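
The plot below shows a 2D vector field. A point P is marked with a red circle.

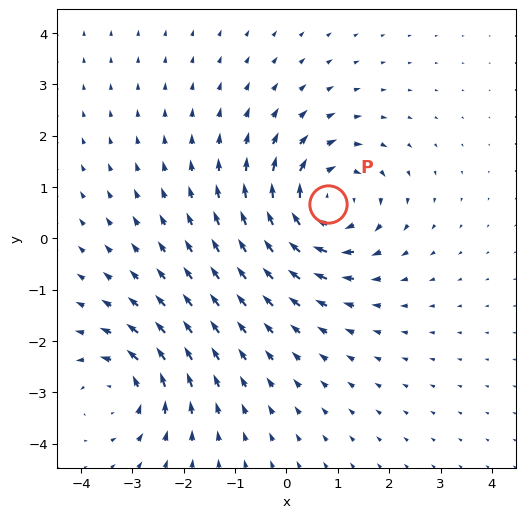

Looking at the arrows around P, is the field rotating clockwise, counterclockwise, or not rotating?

clockwise

Near P at (0.8, 0.7) the arrows circulate clockwise. The curl (z-component) there is about -4; negative curl means clockwise rotation.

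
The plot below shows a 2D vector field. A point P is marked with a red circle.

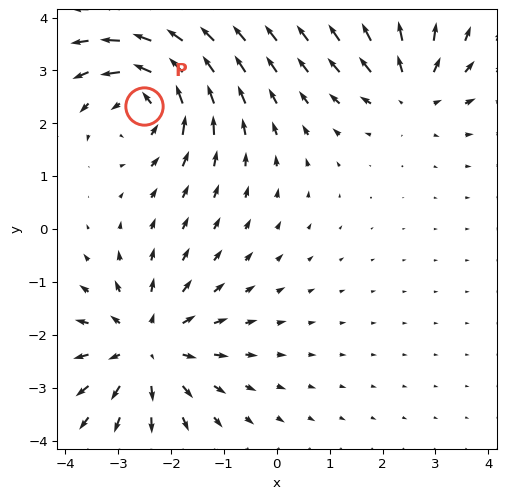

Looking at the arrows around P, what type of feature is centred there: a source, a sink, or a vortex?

At P (-2.5, 2.3) the arrows circulate counterclockwise. Divergence ≈0, curl about +5 — near-zero divergence with nonzero curl is a vortex.

vortex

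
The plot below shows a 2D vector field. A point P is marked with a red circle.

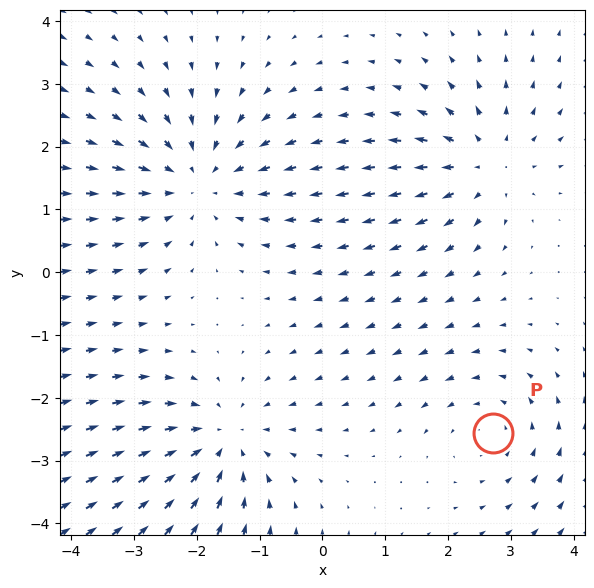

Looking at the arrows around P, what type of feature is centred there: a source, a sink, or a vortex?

vortex

At P (2.7, -2.6) the arrows circulate counterclockwise. Divergence ≈0, curl about +2 — near-zero divergence with nonzero curl is a vortex.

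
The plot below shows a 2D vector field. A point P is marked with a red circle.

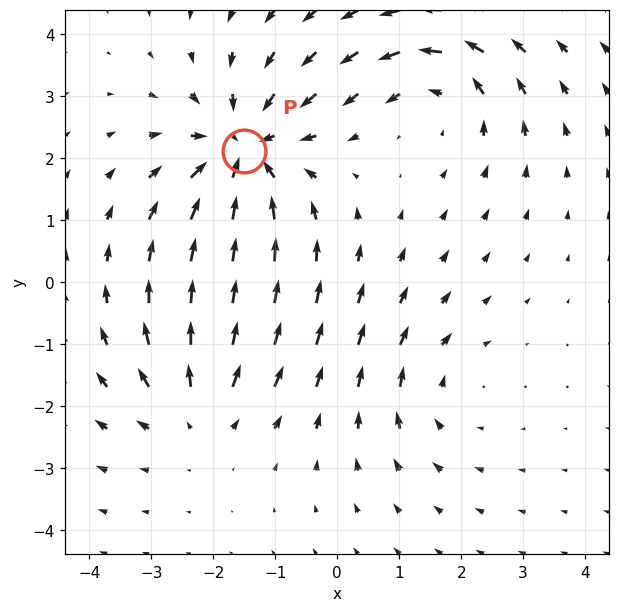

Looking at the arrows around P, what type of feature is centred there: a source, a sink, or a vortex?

sink

At P (-1.5, 2.1) the arrows converge inward. Divergence about -5, curl ≈0 — negative divergence with near-zero curl is a sink.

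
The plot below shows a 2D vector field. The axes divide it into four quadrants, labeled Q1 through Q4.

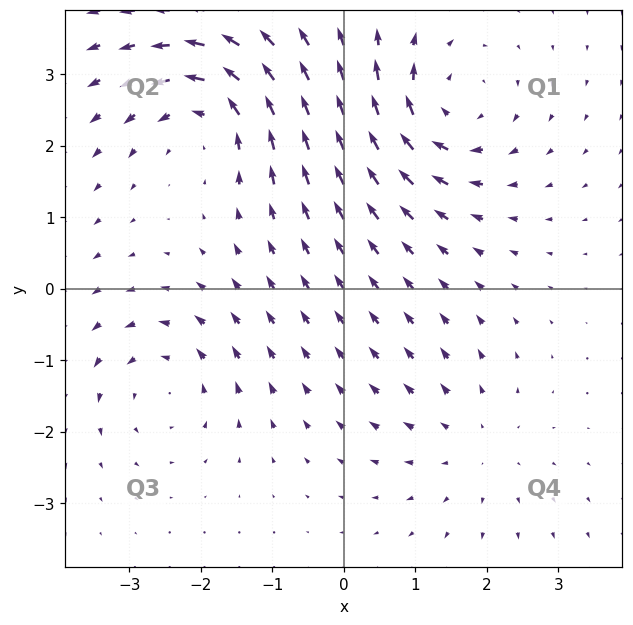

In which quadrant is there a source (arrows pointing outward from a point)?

The source sits at approximately (1.8, -2.2), which lies in quadrant Q4. The divergence there is about +3, positive as expected for a source.

Q4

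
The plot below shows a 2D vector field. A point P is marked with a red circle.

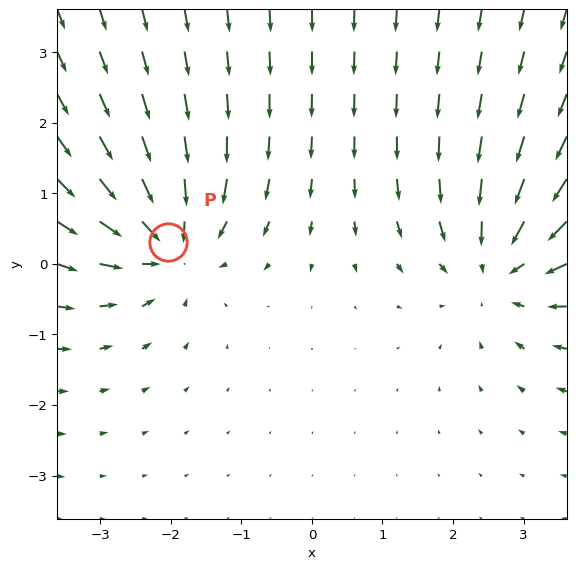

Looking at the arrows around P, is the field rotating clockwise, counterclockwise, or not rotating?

Near P at (-2.0, 0.3) the arrows show no circulation. The curl there is ≈0.

not rotating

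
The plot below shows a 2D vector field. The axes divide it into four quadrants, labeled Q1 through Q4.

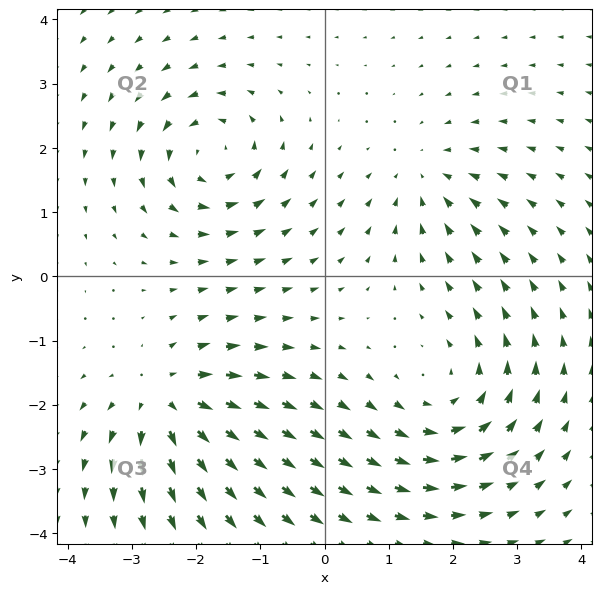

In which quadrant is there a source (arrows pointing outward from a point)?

The source sits at approximately (-2.5, -1.9), which lies in quadrant Q3. The divergence there is about +5, positive as expected for a source.

Q3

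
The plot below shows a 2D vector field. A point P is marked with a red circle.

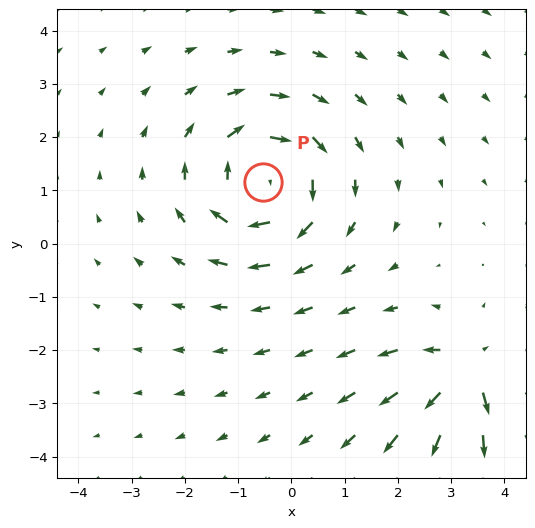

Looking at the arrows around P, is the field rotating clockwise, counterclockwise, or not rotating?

clockwise

Near P at (-0.5, 1.2) the arrows circulate clockwise. The curl (z-component) there is about -5; negative curl means clockwise rotation.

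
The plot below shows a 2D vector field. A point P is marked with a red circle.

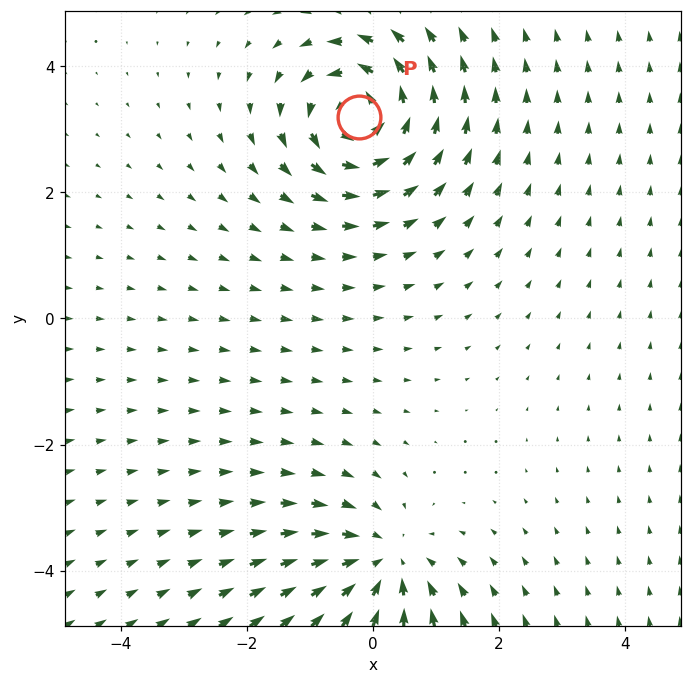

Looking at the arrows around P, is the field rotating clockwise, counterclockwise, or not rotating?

Near P at (-0.2, 3.2) the arrows circulate counterclockwise. The curl (z-component) there is about +5; positive curl means counterclockwise rotation.

counterclockwise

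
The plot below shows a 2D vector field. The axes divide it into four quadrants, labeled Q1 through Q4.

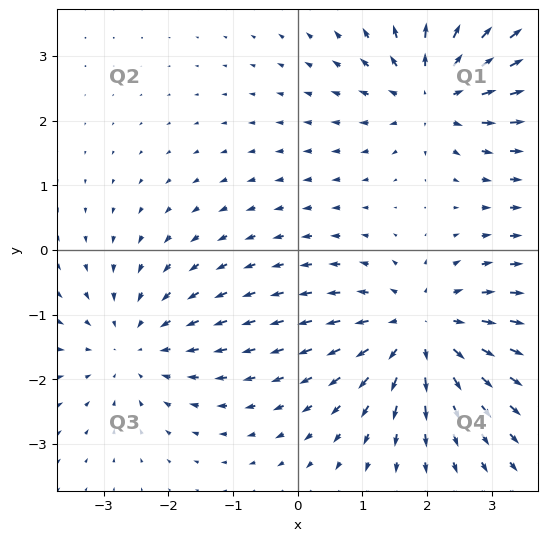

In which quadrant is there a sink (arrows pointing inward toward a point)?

The sink sits at approximately (-2.5, -1.5), which lies in quadrant Q3. The divergence there is about -3, negative as expected for a sink.

Q3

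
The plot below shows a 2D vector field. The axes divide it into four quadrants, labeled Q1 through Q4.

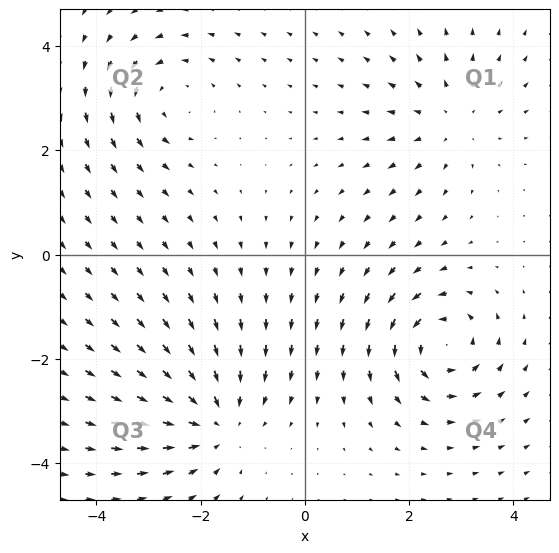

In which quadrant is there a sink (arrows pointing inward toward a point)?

Q3

The sink sits at approximately (-1.7, -3.2), which lies in quadrant Q3. The divergence there is about -5, negative as expected for a sink.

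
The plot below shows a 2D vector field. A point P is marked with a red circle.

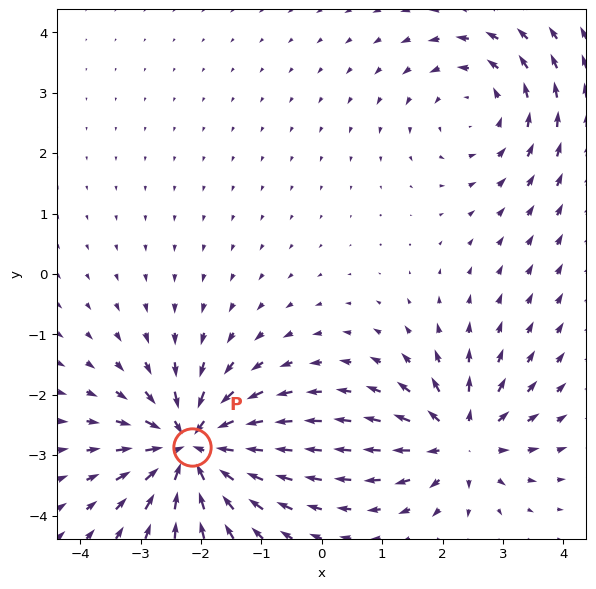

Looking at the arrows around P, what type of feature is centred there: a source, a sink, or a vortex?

At P (-2.2, -2.9) the arrows converge inward. Divergence about -7, curl ≈0 — negative divergence with near-zero curl is a sink.

sink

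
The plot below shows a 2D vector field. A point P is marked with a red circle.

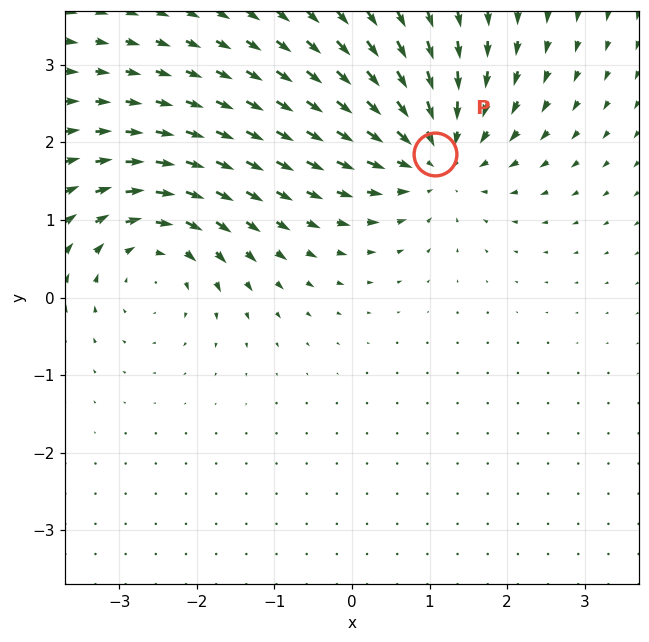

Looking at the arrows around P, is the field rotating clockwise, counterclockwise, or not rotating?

Near P at (1.1, 1.8) the arrows show no circulation. The curl there is ≈0.

not rotating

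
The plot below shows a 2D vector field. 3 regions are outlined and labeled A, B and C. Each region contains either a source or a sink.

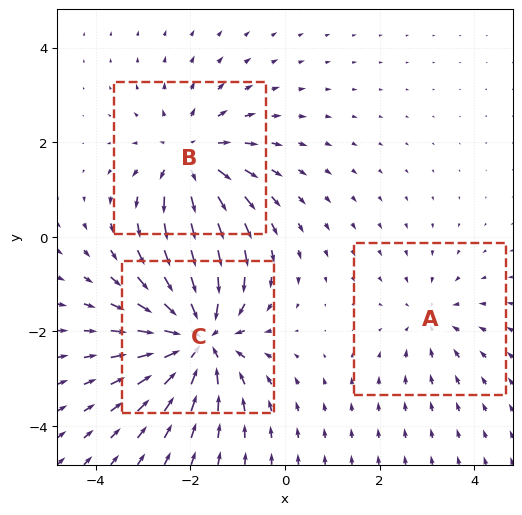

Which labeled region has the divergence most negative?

Divergence at each region's feature centre — A: about -2, B: about +3, C: about -5. Region C is most negative.

C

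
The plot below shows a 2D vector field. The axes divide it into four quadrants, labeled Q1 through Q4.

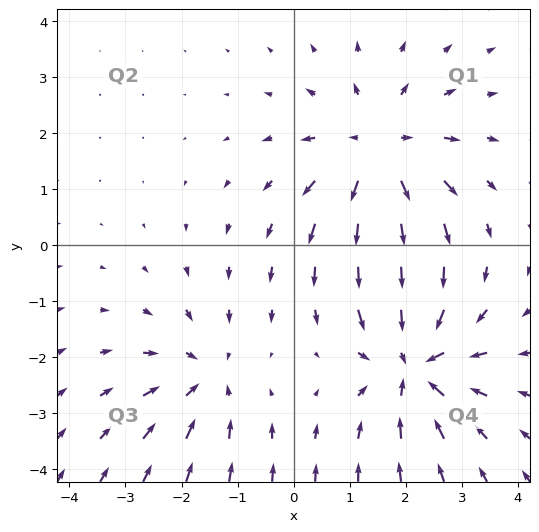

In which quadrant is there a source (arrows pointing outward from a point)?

The source sits at approximately (1.5, 1.7), which lies in quadrant Q1. The divergence there is about +4, positive as expected for a source.

Q1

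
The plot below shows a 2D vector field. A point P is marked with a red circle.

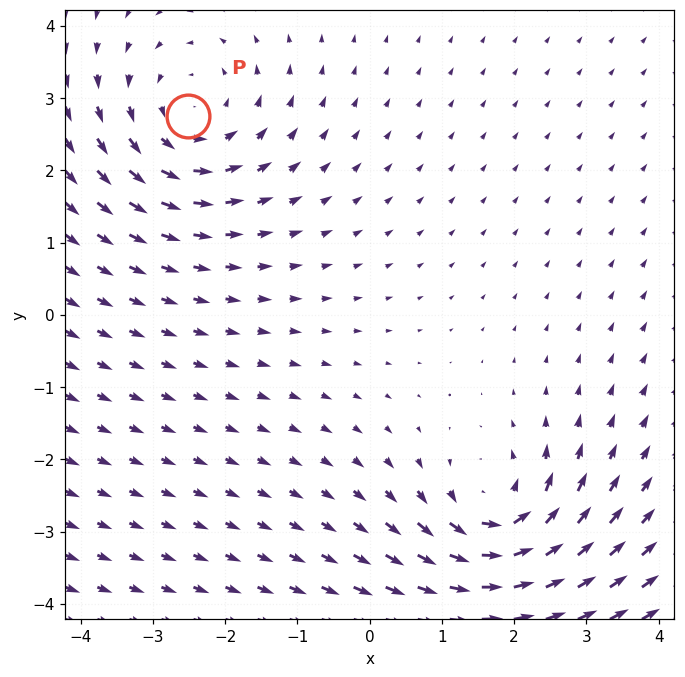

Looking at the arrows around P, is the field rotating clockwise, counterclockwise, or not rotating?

counterclockwise

Near P at (-2.5, 2.8) the arrows circulate counterclockwise. The curl (z-component) there is about +4; positive curl means counterclockwise rotation.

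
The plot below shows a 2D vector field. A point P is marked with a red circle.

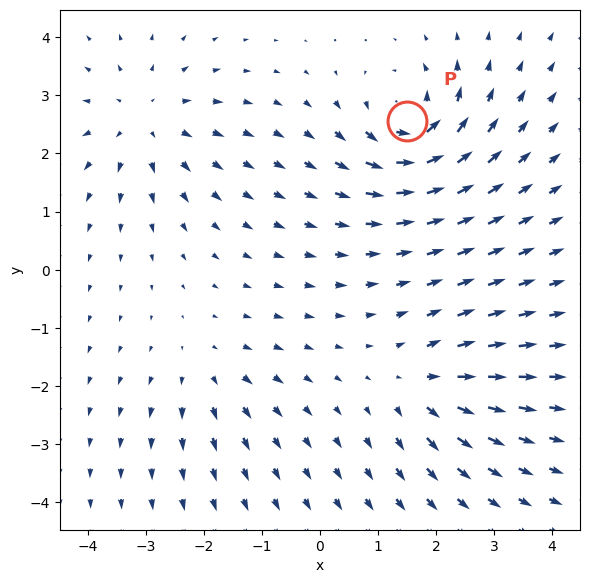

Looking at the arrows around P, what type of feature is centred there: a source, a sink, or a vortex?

vortex

At P (1.5, 2.6) the arrows circulate counterclockwise. Divergence ≈0, curl about +7 — near-zero divergence with nonzero curl is a vortex.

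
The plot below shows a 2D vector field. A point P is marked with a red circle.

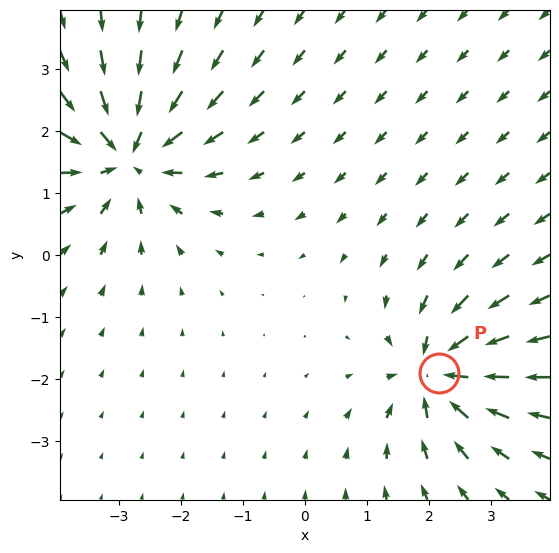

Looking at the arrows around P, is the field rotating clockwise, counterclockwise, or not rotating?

Near P at (2.2, -1.9) the arrows show no circulation. The curl there is ≈0.

not rotating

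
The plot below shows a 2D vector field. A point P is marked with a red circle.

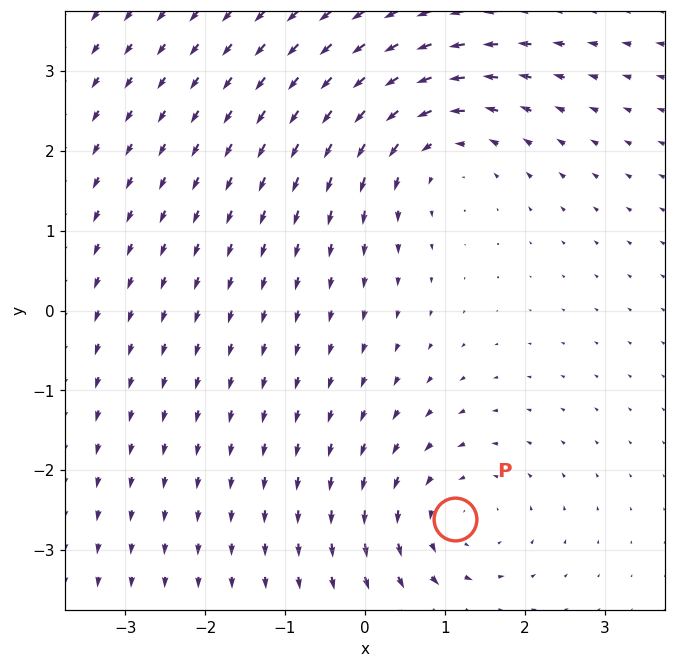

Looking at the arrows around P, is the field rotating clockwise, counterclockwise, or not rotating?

counterclockwise

Near P at (1.1, -2.6) the arrows circulate counterclockwise. The curl (z-component) there is about +2; positive curl means counterclockwise rotation.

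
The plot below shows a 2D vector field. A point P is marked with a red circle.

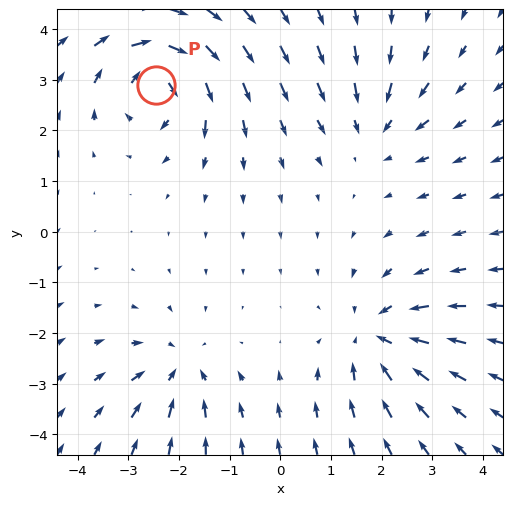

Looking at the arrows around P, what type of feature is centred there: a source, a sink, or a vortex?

At P (-2.5, 2.9) the arrows circulate clockwise. Divergence ≈0, curl about -6 — near-zero divergence with nonzero curl is a vortex.

vortex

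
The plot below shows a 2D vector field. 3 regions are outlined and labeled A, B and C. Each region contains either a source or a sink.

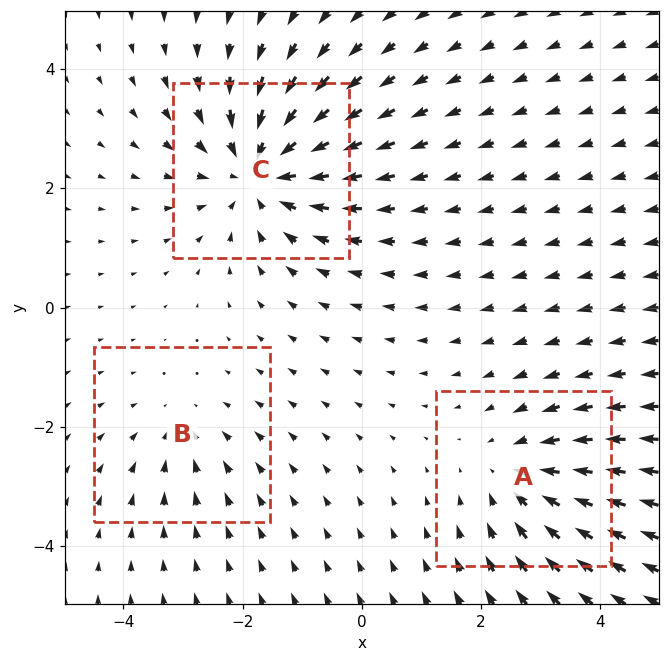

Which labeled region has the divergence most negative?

Divergence at each region's feature centre — A: about -3, B: about -2, C: about -4. Region C is most negative.

C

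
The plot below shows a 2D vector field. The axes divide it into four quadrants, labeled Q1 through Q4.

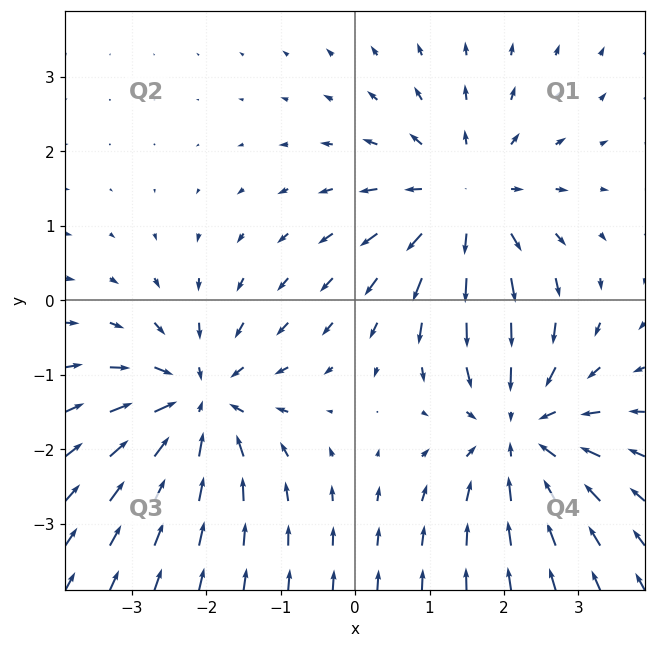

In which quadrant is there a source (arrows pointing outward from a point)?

Q1

The source sits at approximately (1.5, 1.3), which lies in quadrant Q1. The divergence there is about +3, positive as expected for a source.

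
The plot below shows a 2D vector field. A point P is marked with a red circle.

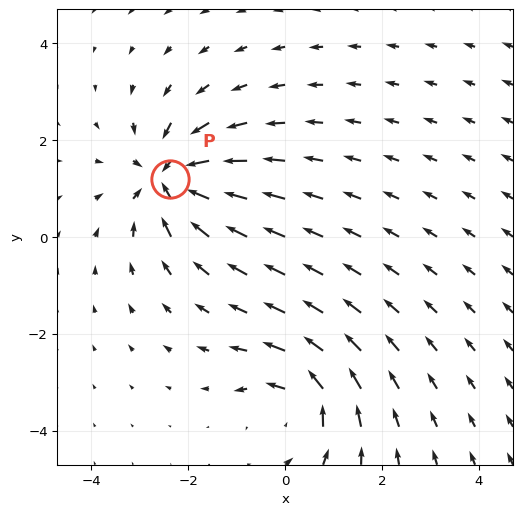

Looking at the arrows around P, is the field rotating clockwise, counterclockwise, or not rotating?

Near P at (-2.4, 1.2) the arrows show no circulation. The curl there is ≈0.

not rotating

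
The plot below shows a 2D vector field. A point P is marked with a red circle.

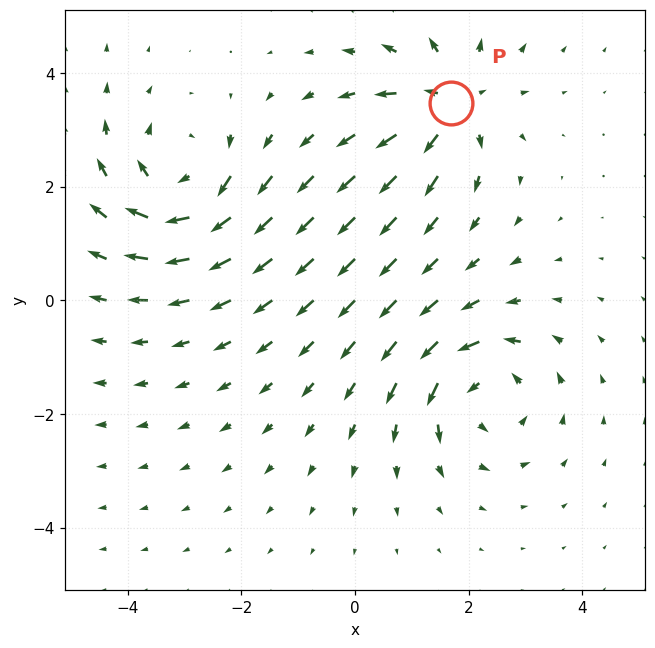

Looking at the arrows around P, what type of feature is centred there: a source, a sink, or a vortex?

source

At P (1.7, 3.5) the arrows spread outward. Divergence about +4, curl ≈0 — positive divergence with near-zero curl is a source.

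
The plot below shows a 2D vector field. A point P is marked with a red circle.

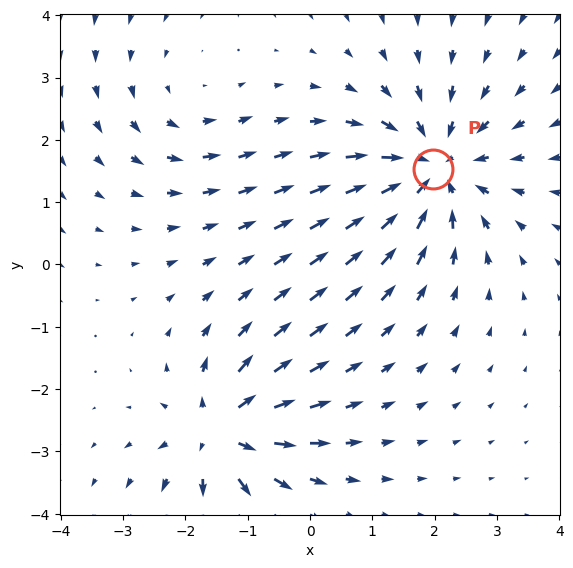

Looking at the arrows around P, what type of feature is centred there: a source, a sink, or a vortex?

sink

At P (2.0, 1.5) the arrows converge inward. Divergence about -4, curl ≈0 — negative divergence with near-zero curl is a sink.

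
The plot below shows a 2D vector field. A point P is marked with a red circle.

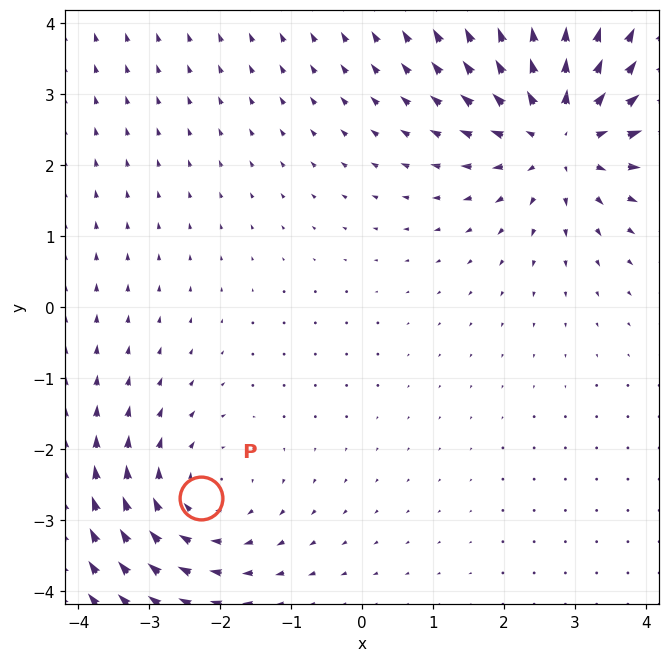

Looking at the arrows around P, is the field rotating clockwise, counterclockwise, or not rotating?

clockwise

Near P at (-2.3, -2.7) the arrows circulate clockwise. The curl (z-component) there is about -3; negative curl means clockwise rotation.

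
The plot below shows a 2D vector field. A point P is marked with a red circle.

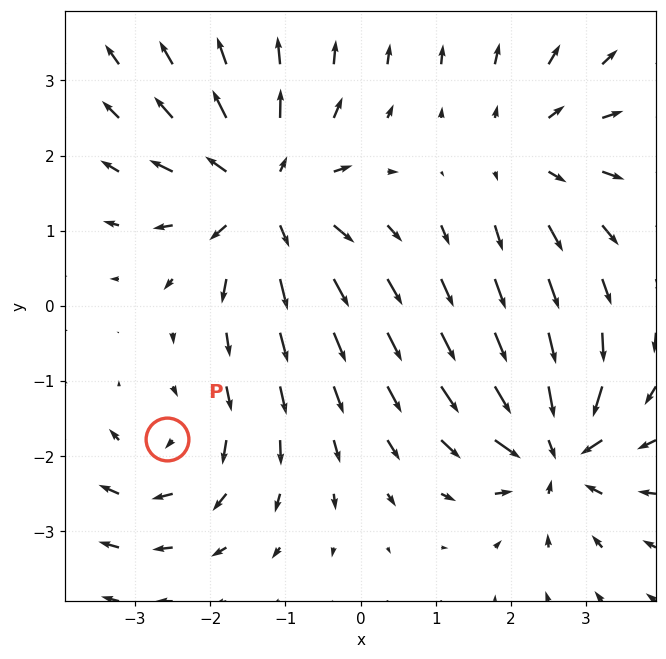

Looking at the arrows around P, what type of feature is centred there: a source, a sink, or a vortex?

At P (-2.6, -1.8) the arrows circulate clockwise. Divergence ≈0, curl about -3 — near-zero divergence with nonzero curl is a vortex.

vortex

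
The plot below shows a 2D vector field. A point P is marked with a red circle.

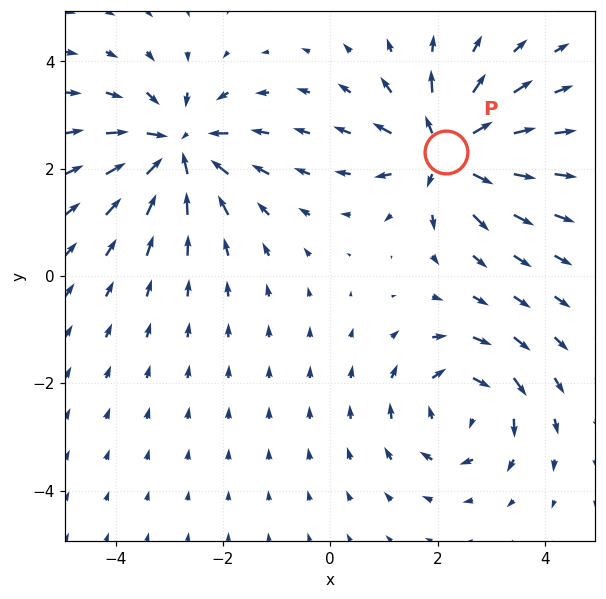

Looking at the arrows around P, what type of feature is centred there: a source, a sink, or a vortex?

source

At P (2.2, 2.3) the arrows spread outward. Divergence about +6, curl ≈0 — positive divergence with near-zero curl is a source.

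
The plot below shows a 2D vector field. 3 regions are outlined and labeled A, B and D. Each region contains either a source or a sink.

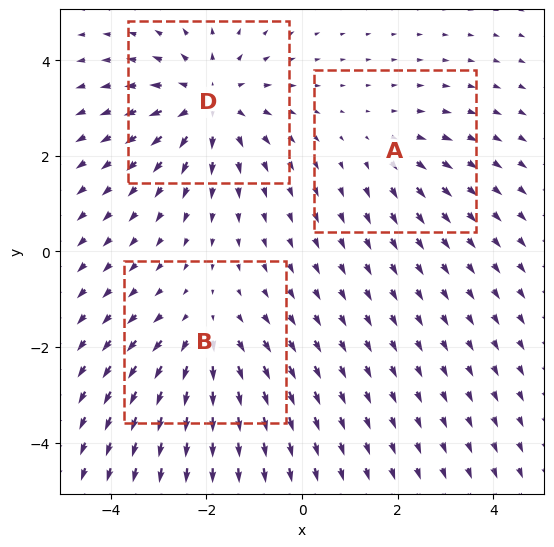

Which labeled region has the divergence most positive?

Divergence at each region's feature centre — A: about +2, B: about +3, D: about +4. Region D is most positive.

D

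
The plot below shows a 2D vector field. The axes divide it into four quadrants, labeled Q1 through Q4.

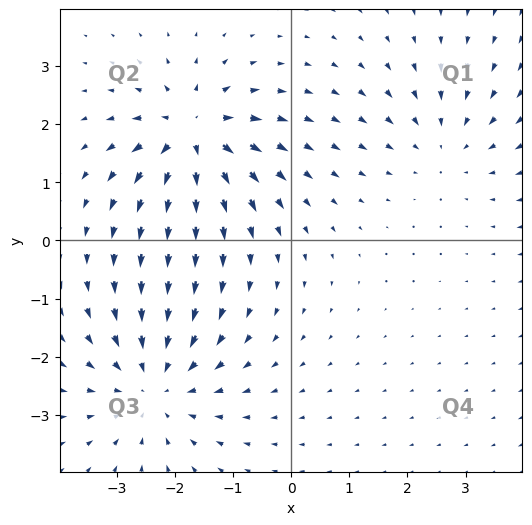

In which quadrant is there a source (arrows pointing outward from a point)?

Q2

The source sits at approximately (-1.7, 1.8), which lies in quadrant Q2. The divergence there is about +6, positive as expected for a source.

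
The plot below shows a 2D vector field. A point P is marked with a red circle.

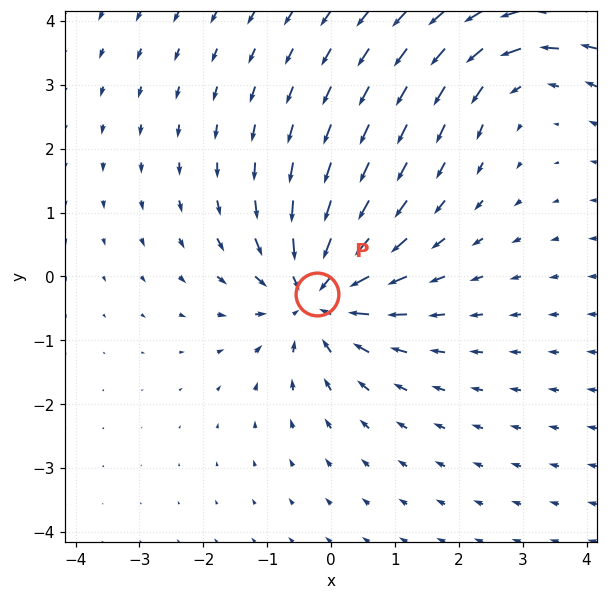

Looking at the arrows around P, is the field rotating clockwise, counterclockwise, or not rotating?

not rotating

Near P at (-0.2, -0.3) the arrows show no circulation. The curl there is ≈0.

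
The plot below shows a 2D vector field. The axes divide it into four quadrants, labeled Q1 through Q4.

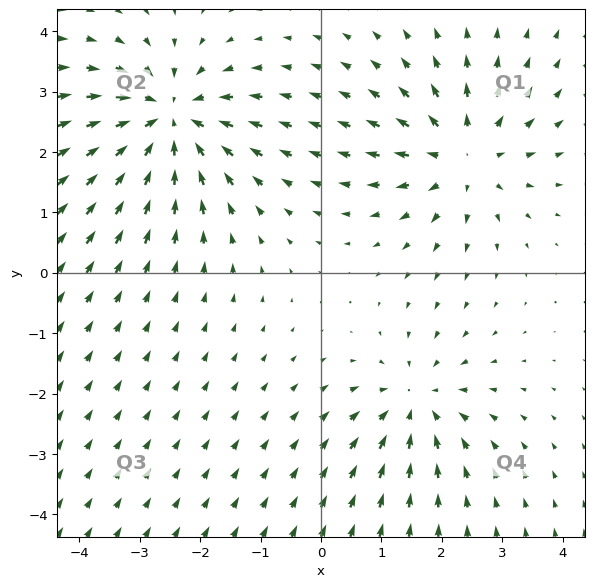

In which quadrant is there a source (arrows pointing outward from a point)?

The source sits at approximately (2.4, 1.9), which lies in quadrant Q1. The divergence there is about +4, positive as expected for a source.

Q1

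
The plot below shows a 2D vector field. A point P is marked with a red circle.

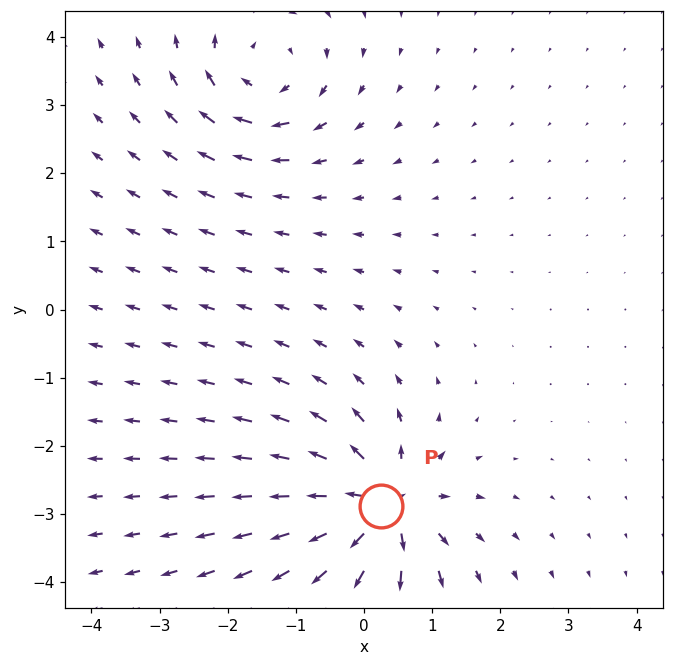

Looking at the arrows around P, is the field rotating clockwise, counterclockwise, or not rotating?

Near P at (0.3, -2.9) the arrows show no circulation. The curl there is ≈0.

not rotating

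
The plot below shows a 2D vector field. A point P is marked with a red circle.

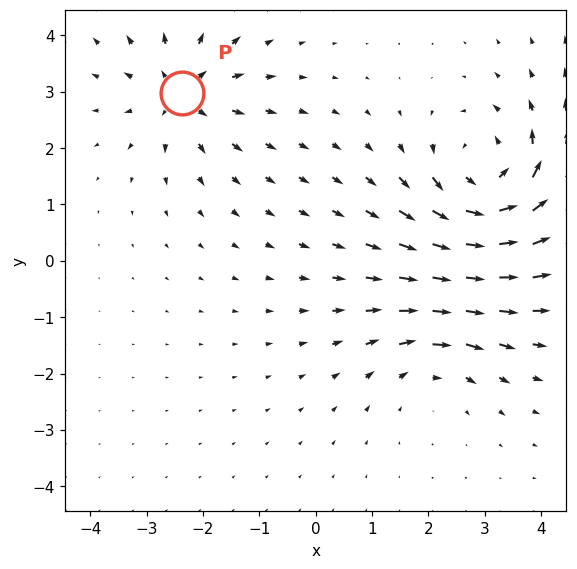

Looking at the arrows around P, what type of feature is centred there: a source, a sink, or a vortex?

source

At P (-2.4, 3.0) the arrows spread outward. Divergence about +4, curl ≈0 — positive divergence with near-zero curl is a source.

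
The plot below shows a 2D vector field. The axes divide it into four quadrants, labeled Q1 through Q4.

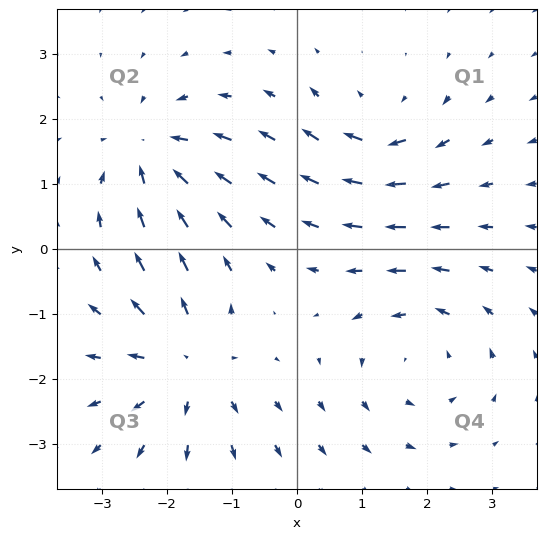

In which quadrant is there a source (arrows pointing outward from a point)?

Q3

The source sits at approximately (-1.7, -1.8), which lies in quadrant Q3. The divergence there is about +5, positive as expected for a source.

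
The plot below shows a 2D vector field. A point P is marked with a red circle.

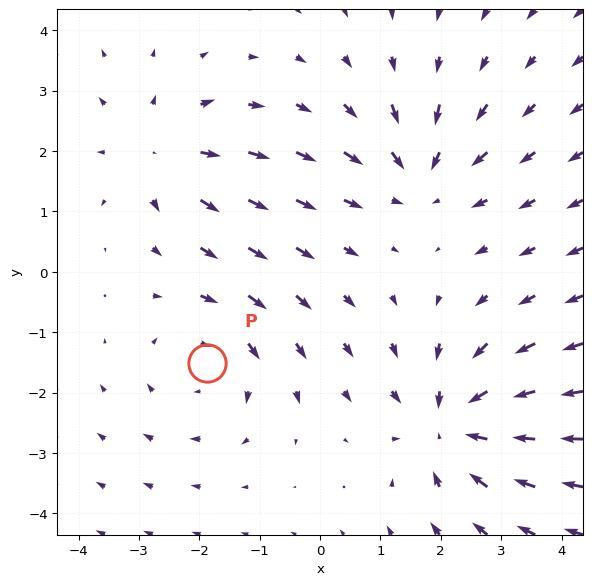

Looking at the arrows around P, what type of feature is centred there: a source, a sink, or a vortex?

At P (-1.9, -1.5) the arrows circulate clockwise. Divergence ≈0, curl about -3 — near-zero divergence with nonzero curl is a vortex.

vortex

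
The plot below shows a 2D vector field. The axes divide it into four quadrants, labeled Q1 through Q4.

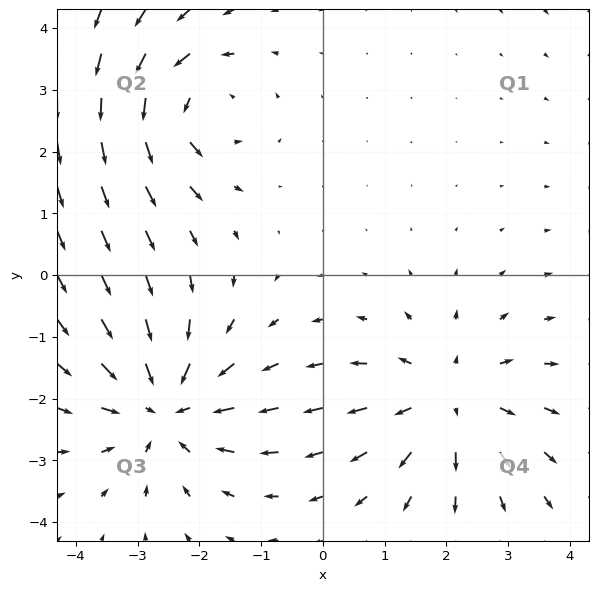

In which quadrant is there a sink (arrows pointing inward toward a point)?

Q3

The sink sits at approximately (-2.6, -2.1), which lies in quadrant Q3. The divergence there is about -4, negative as expected for a sink.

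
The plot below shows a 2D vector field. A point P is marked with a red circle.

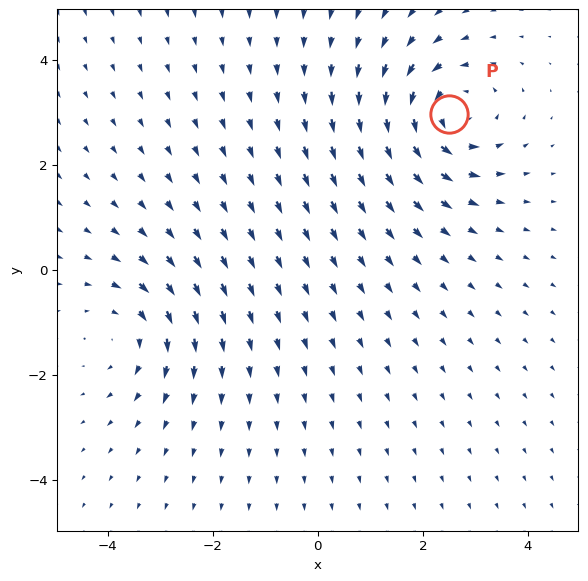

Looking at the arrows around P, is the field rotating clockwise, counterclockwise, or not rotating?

counterclockwise

Near P at (2.5, 3.0) the arrows circulate counterclockwise. The curl (z-component) there is about +4; positive curl means counterclockwise rotation.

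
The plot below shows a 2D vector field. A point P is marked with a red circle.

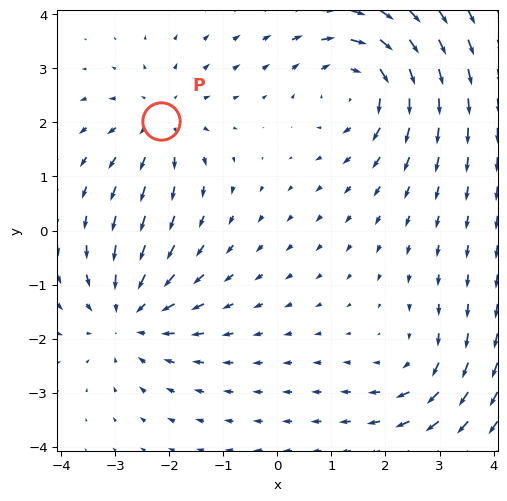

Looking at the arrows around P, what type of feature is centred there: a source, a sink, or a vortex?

source

At P (-2.2, 2.0) the arrows spread outward. Divergence about +3, curl ≈0 — positive divergence with near-zero curl is a source.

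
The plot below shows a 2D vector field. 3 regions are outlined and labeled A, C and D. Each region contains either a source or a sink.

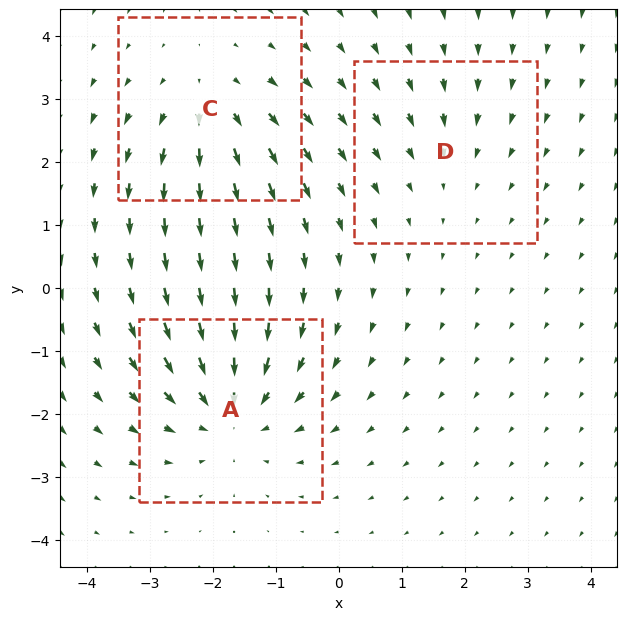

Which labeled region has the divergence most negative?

A

Divergence at each region's feature centre — A: about -4, C: about +3, D: about -2. Region A is most negative.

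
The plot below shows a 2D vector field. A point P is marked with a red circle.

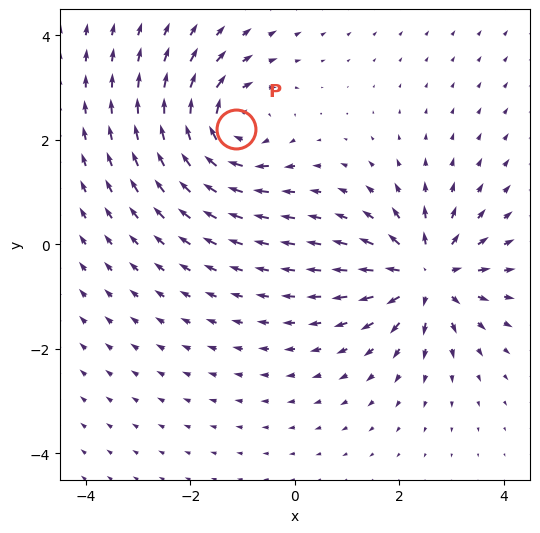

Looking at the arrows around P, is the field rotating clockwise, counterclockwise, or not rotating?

Near P at (-1.1, 2.2) the arrows circulate clockwise. The curl (z-component) there is about -4; negative curl means clockwise rotation.

clockwise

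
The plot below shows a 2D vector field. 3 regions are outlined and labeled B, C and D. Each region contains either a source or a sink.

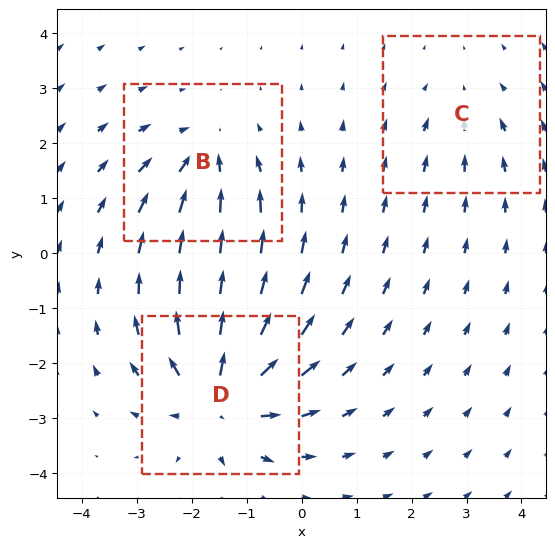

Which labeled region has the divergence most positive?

Divergence at each region's feature centre — B: about -4, C: about -2, D: about +6. Region D is most positive.

D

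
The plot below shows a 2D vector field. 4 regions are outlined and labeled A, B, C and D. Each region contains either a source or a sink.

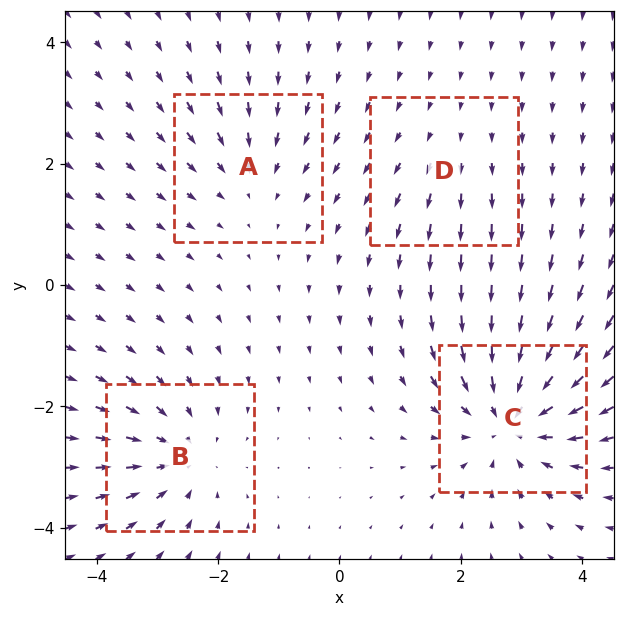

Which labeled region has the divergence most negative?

C

Divergence at each region's feature centre — A: about -3, B: about -4, C: about -7, D: about +2. Region C is most negative.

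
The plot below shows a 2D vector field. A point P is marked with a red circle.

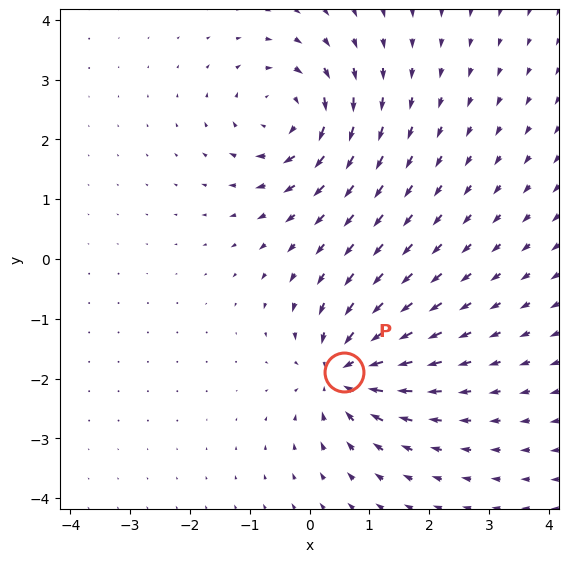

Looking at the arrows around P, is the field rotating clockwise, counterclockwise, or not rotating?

Near P at (0.6, -1.9) the arrows show no circulation. The curl there is ≈0.

not rotating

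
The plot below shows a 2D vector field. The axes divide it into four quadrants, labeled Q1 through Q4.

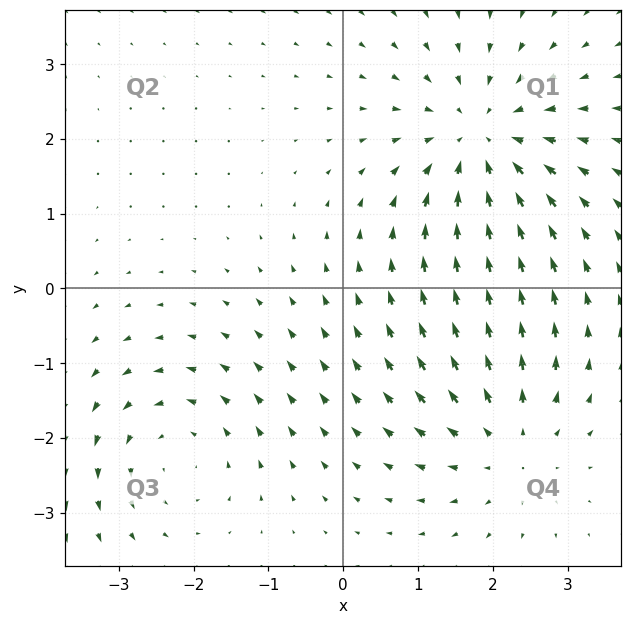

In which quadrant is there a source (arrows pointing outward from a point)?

The source sits at approximately (2.2, -2.1), which lies in quadrant Q4. The divergence there is about +3, positive as expected for a source.

Q4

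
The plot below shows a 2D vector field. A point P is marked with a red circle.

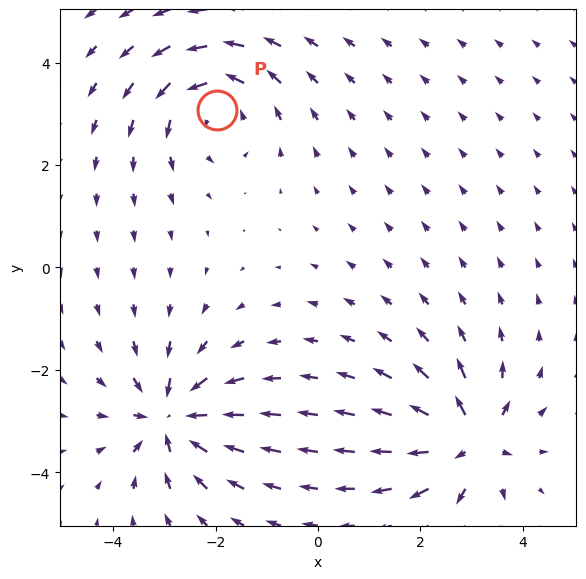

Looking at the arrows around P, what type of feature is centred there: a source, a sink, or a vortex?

vortex

At P (-2.0, 3.1) the arrows circulate counterclockwise. Divergence ≈0, curl about +4 — near-zero divergence with nonzero curl is a vortex.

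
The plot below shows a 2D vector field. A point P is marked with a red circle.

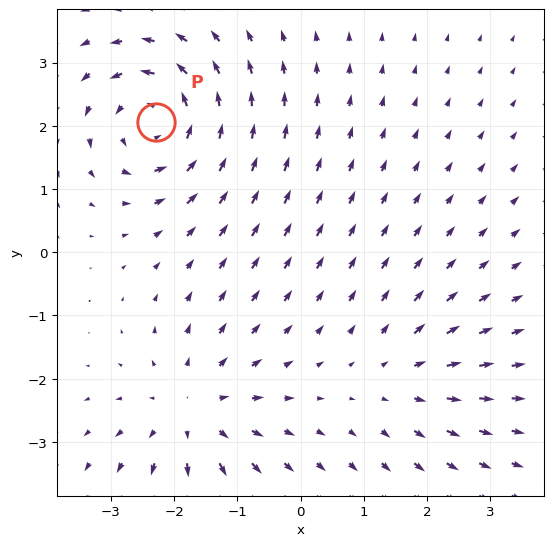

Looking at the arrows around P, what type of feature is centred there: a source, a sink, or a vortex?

At P (-2.3, 2.1) the arrows circulate counterclockwise. Divergence ≈0, curl about +6 — near-zero divergence with nonzero curl is a vortex.

vortex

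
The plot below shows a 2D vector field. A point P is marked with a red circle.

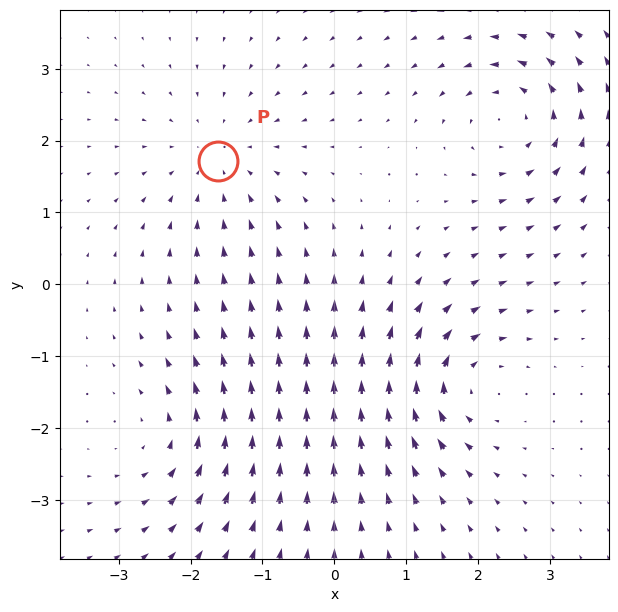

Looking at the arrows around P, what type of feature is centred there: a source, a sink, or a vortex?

sink

At P (-1.6, 1.7) the arrows converge inward. Divergence about -4, curl ≈0 — negative divergence with near-zero curl is a sink.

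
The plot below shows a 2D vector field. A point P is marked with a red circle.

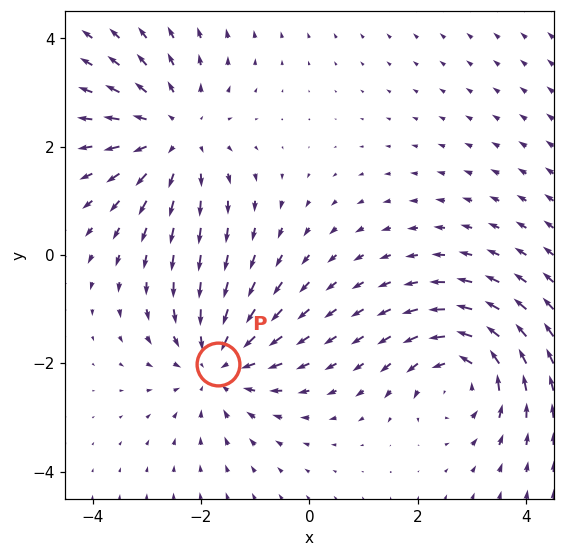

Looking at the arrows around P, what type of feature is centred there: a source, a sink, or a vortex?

sink

At P (-1.7, -2.0) the arrows converge inward. Divergence about -3, curl ≈0 — negative divergence with near-zero curl is a sink.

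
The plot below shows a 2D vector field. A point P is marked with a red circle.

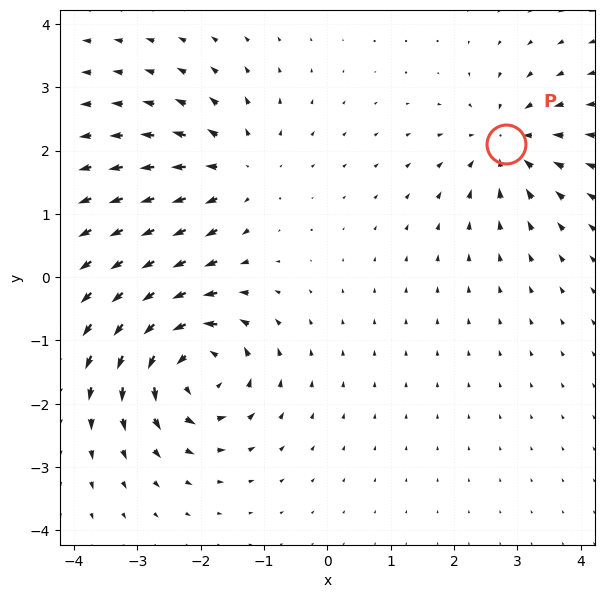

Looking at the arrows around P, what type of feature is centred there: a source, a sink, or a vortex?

At P (2.8, 2.1) the arrows converge inward. Divergence about -4, curl ≈0 — negative divergence with near-zero curl is a sink.

sink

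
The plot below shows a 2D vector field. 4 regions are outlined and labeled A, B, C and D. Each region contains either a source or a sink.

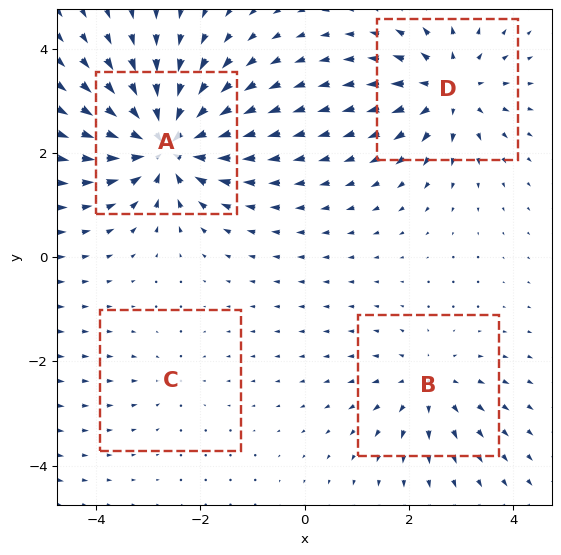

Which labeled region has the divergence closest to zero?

Divergence at each region's feature centre — A: about -8, B: about +4, C: about -2, D: about +5. Region C is closest to zero.

C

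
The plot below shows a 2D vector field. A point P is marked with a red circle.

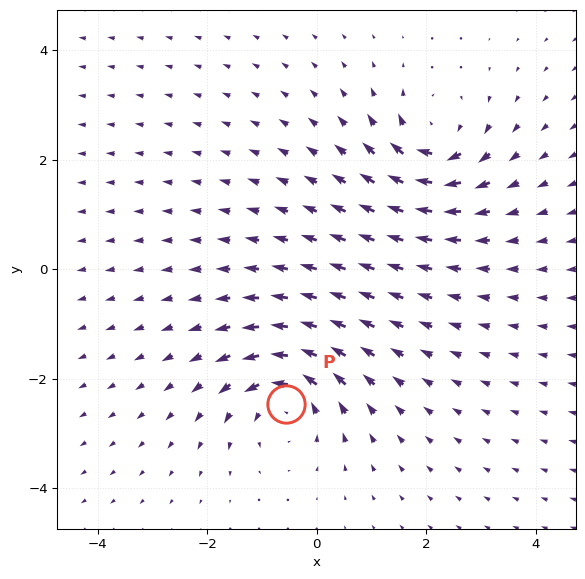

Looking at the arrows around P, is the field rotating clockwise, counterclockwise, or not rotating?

counterclockwise

Near P at (-0.6, -2.5) the arrows circulate counterclockwise. The curl (z-component) there is about +6; positive curl means counterclockwise rotation.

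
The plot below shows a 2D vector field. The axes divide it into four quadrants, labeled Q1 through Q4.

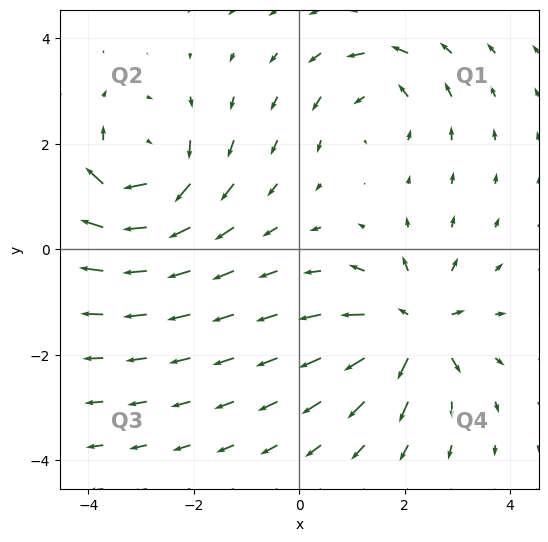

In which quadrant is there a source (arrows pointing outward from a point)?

Q4

The source sits at approximately (2.2, -1.5), which lies in quadrant Q4. The divergence there is about +6, positive as expected for a source.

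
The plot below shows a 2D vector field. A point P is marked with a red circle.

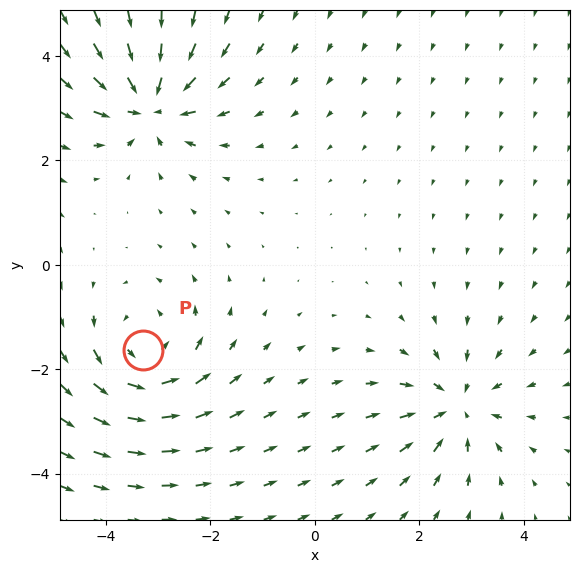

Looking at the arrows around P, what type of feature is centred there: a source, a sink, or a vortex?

vortex

At P (-3.3, -1.6) the arrows circulate counterclockwise. Divergence ≈0, curl about +4 — near-zero divergence with nonzero curl is a vortex.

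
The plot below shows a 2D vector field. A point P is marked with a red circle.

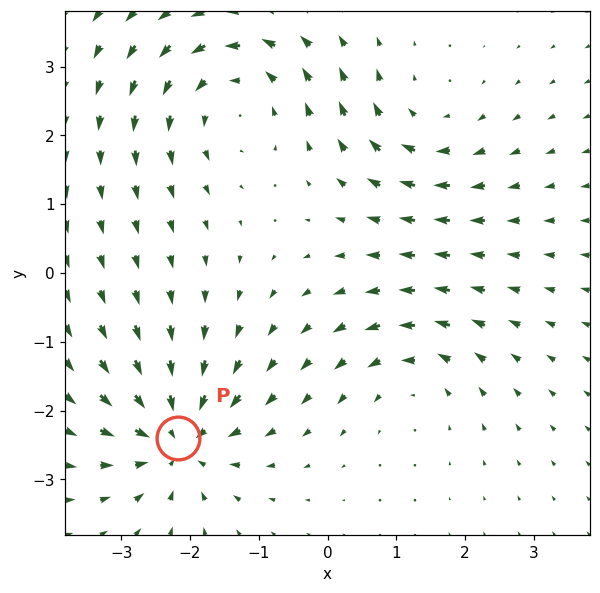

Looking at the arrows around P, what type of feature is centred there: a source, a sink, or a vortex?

sink

At P (-2.2, -2.4) the arrows converge inward. Divergence about -5, curl ≈0 — negative divergence with near-zero curl is a sink.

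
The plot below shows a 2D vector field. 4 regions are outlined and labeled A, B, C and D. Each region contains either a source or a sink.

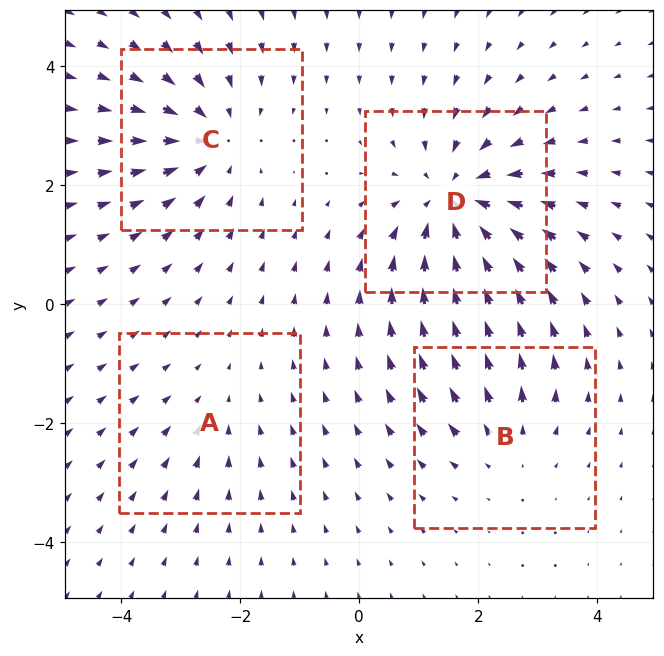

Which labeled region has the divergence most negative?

Divergence at each region's feature centre — A: about -2, B: about +3, C: about -4, D: about -6. Region D is most negative.

D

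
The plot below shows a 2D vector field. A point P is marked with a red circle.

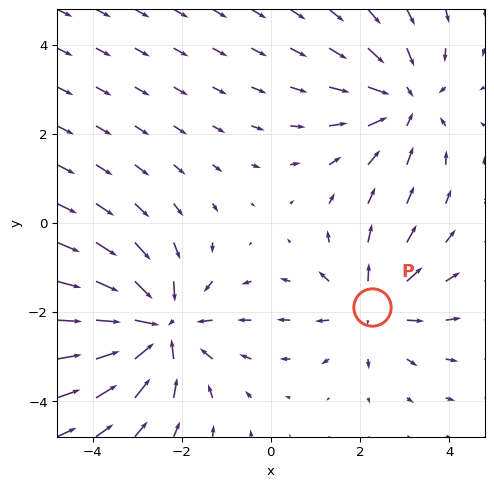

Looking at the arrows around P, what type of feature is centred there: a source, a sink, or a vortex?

At P (2.3, -1.9) the arrows spread outward. Divergence about +3, curl ≈0 — positive divergence with near-zero curl is a source.

source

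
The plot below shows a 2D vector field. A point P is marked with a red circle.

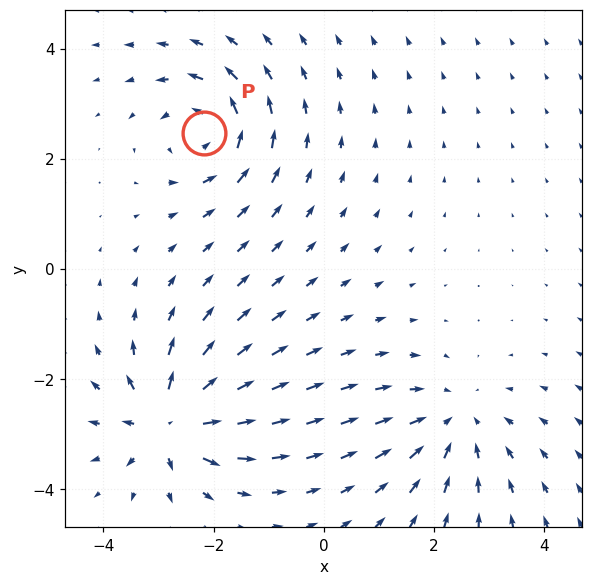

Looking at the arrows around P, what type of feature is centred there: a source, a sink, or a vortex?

At P (-2.2, 2.5) the arrows circulate counterclockwise. Divergence ≈0, curl about +6 — near-zero divergence with nonzero curl is a vortex.

vortex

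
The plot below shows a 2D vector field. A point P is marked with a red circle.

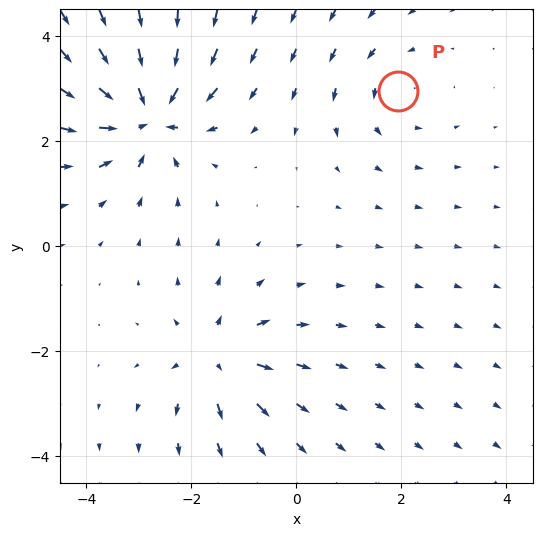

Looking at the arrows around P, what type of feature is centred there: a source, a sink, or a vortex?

vortex

At P (1.9, 3.0) the arrows circulate counterclockwise. Divergence ≈0, curl about +2 — near-zero divergence with nonzero curl is a vortex.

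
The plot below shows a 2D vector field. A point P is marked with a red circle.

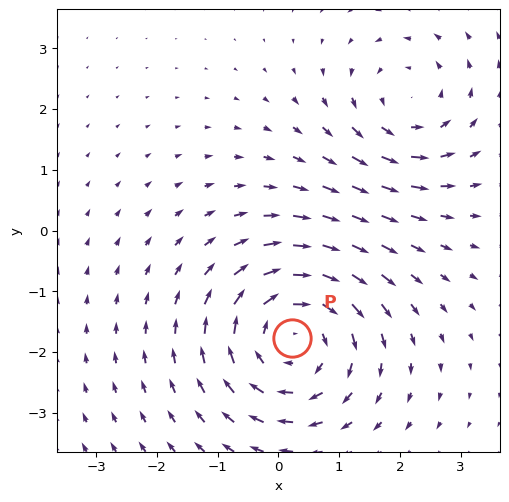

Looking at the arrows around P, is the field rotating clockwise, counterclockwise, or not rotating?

clockwise

Near P at (0.2, -1.8) the arrows circulate clockwise. The curl (z-component) there is about -4; negative curl means clockwise rotation.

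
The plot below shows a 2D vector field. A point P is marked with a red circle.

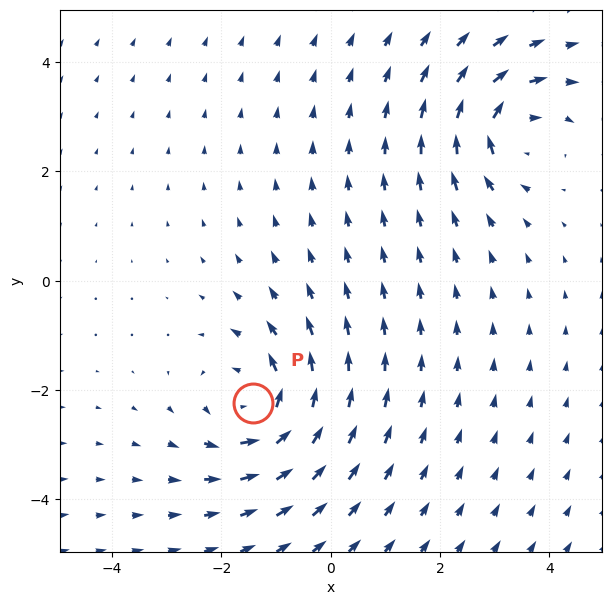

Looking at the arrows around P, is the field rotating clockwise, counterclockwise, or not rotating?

counterclockwise

Near P at (-1.4, -2.2) the arrows circulate counterclockwise. The curl (z-component) there is about +4; positive curl means counterclockwise rotation.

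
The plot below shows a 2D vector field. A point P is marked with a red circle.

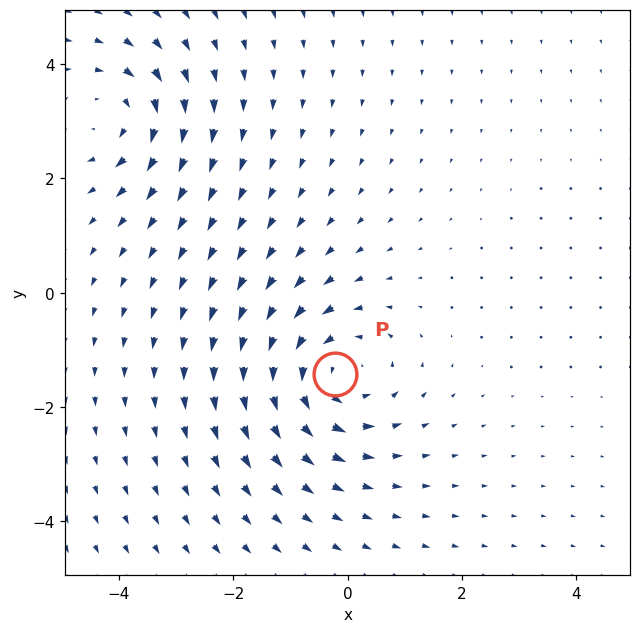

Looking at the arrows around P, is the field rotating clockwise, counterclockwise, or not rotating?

counterclockwise

Near P at (-0.2, -1.4) the arrows circulate counterclockwise. The curl (z-component) there is about +4; positive curl means counterclockwise rotation.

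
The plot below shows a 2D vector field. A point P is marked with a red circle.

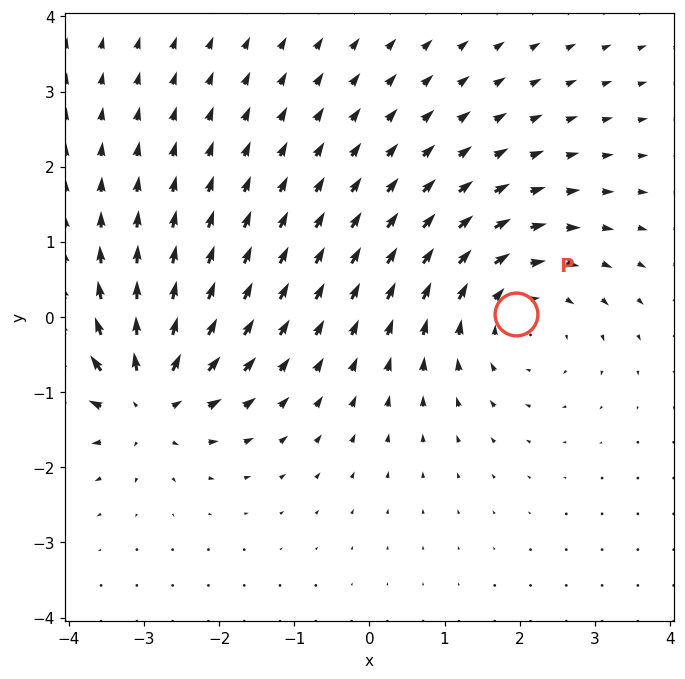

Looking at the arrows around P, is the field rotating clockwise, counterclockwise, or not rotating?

clockwise

Near P at (2.0, 0.0) the arrows circulate clockwise. The curl (z-component) there is about -4; negative curl means clockwise rotation.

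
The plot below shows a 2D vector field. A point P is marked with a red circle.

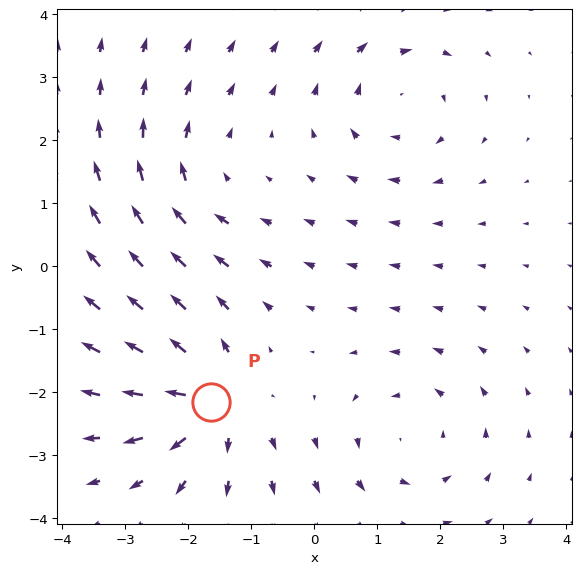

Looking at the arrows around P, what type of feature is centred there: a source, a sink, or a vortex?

source

At P (-1.6, -2.2) the arrows spread outward. Divergence about +4, curl ≈0 — positive divergence with near-zero curl is a source.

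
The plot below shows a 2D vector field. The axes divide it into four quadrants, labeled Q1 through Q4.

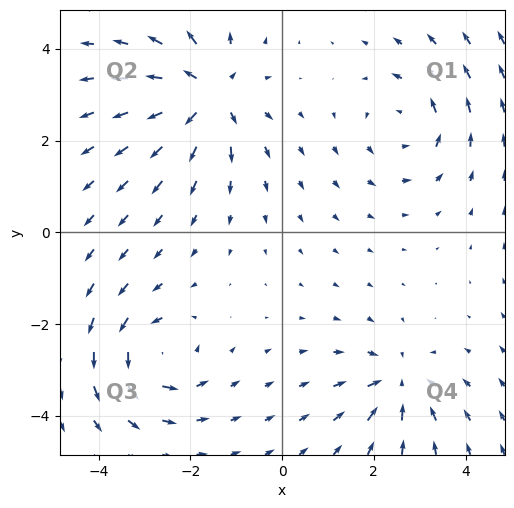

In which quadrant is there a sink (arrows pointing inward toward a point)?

The sink sits at approximately (2.5, -3.3), which lies in quadrant Q4. The divergence there is about -4, negative as expected for a sink.

Q4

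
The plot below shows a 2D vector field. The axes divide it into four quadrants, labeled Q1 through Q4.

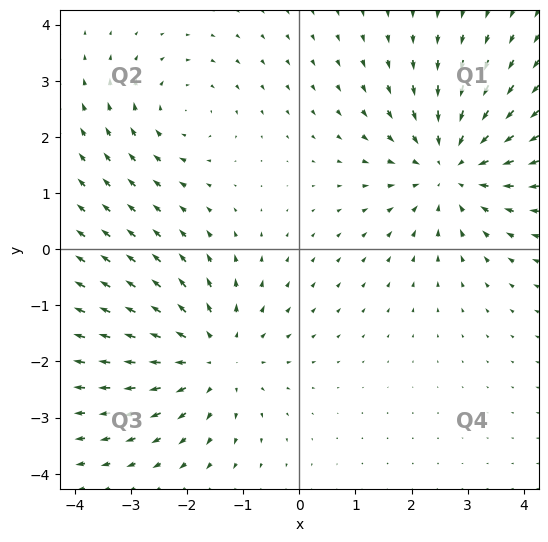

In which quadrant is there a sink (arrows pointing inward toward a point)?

The sink sits at approximately (2.7, 1.4), which lies in quadrant Q1. The divergence there is about -4, negative as expected for a sink.

Q1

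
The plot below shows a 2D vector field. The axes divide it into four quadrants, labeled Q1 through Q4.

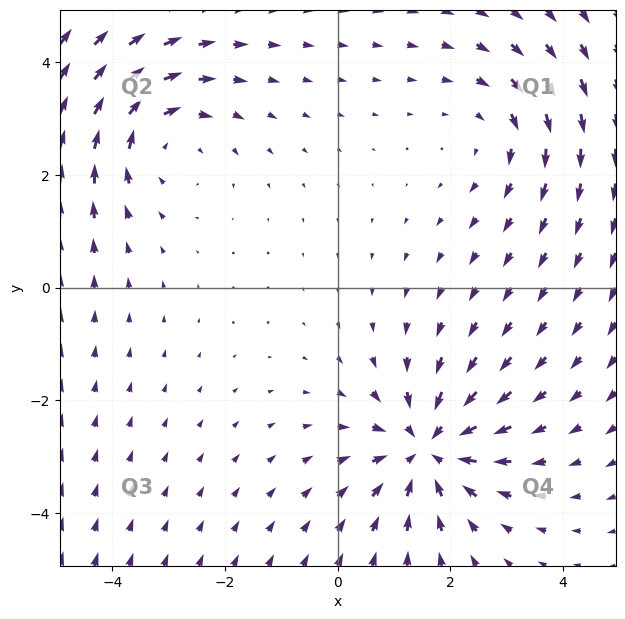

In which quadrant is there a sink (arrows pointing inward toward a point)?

Q4

The sink sits at approximately (1.6, -2.9), which lies in quadrant Q4. The divergence there is about -4, negative as expected for a sink.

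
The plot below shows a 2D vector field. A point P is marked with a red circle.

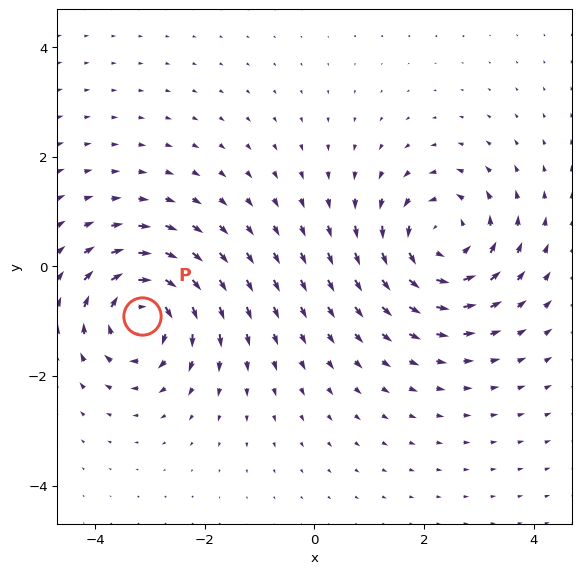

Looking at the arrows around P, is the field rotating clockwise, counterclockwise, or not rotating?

clockwise

Near P at (-3.1, -0.9) the arrows circulate clockwise. The curl (z-component) there is about -6; negative curl means clockwise rotation.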